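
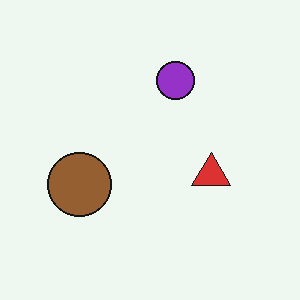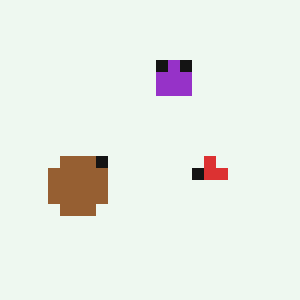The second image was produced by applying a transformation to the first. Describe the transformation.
The second image is the first heavily pixelated into large blocks.

Shapes are reduced to large square blocks; fine edges and outlines are lost — a downscale-then-upscale (mosaic) effect.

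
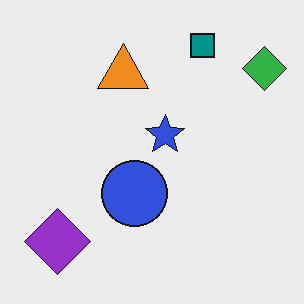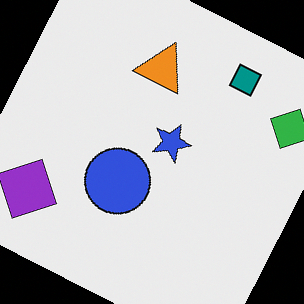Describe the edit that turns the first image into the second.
Rotated clockwise by a moderate amount.

Every shape is tilted by the same angle and the image corners show triangular fill wedges — a whole-image rotation by a non-right angle.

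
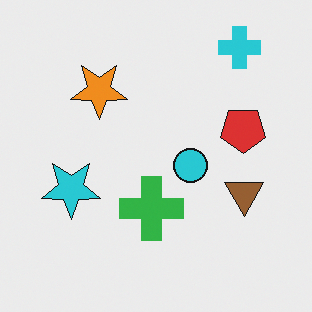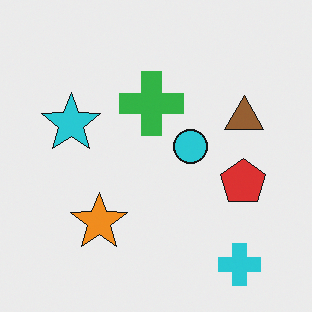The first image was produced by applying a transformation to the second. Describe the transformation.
The image was flipped vertically (top ↔ bottom).

The cyan cross is in the bottom-right of the second image and the top-right of the first — shapes on opposite sides of the horizontal midline have swapped in a mirror flip.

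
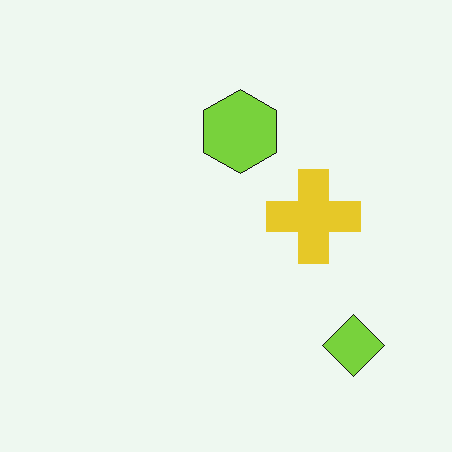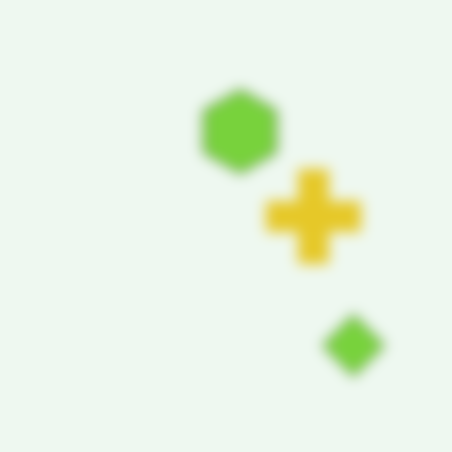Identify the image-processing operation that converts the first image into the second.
The second image is the first strongly gaussian-blurred.

Shape edges and outlines are uniformly softened across the whole image.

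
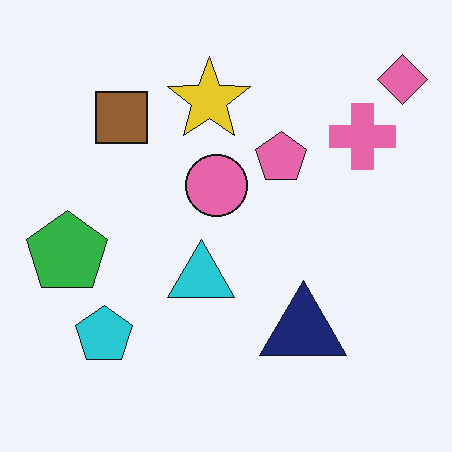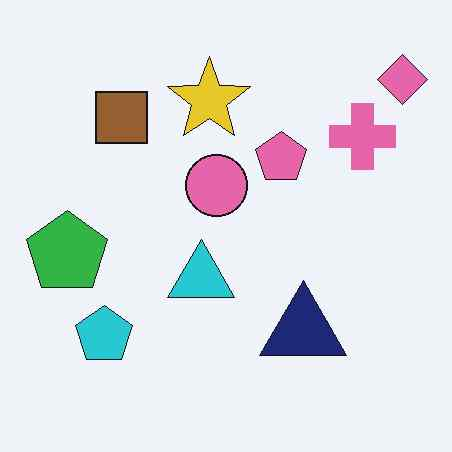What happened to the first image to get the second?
The image was JPEG-compressed with visible artifacts.

Blocky 8×8 compression artifacts appear around shape edges and the flat background shows ringing — characteristic JPEG degradation.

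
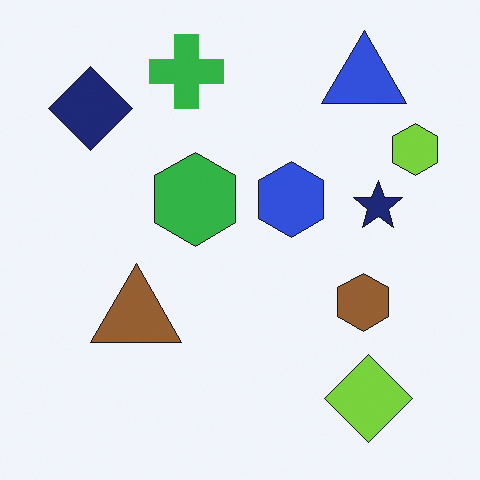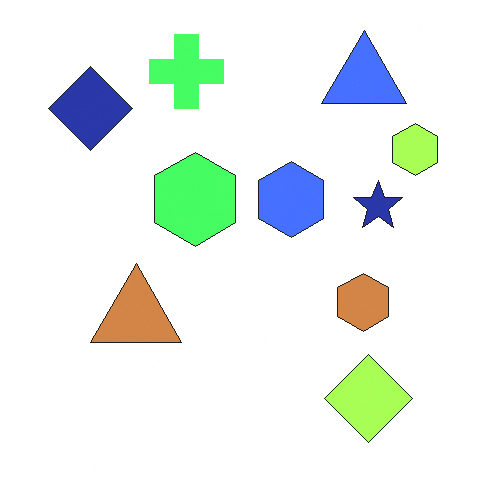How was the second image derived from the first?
The image was brightened a lot.

Every pixel — background and shapes alike — is uniformly brightened.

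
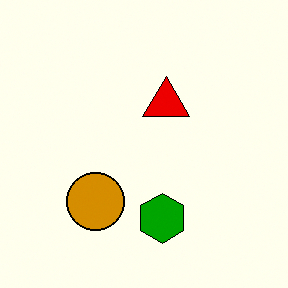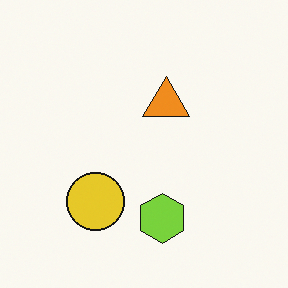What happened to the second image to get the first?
Boosted in contrast.

Tones are pushed away from mid-grey across the whole image — a global contrast change.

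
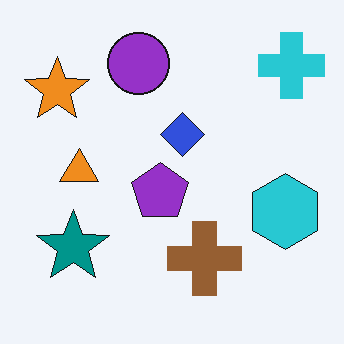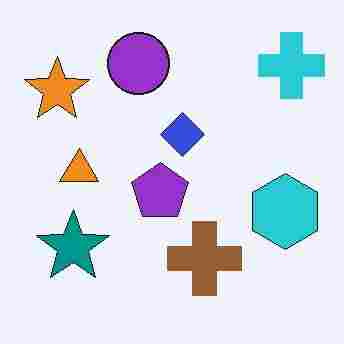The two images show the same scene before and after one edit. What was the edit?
The image was heavily JPEG-compressed with obvious blocking artifacts.

Blocky 8×8 compression artifacts appear around shape edges and the flat background shows ringing — characteristic JPEG degradation.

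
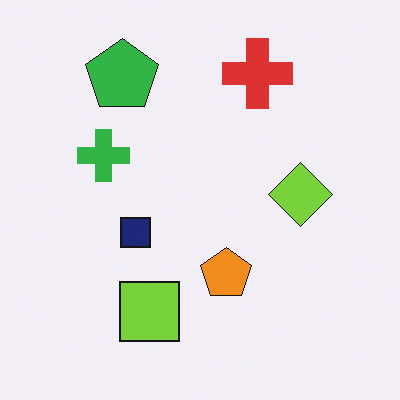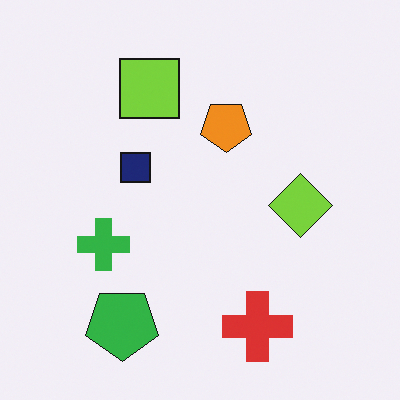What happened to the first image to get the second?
This is the original image flipped vertically (top ↔ bottom).

The red cross is in the top of the first image and the bottom of the second — shapes on opposite sides of the horizontal midline have swapped in a mirror flip.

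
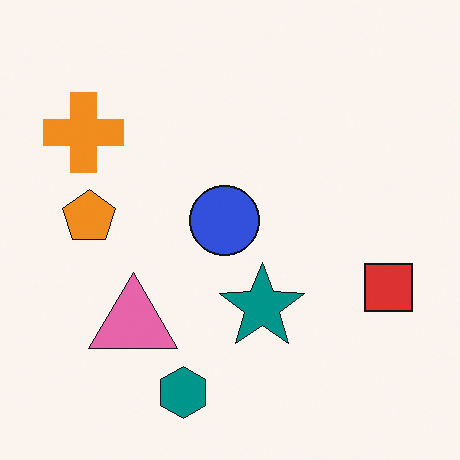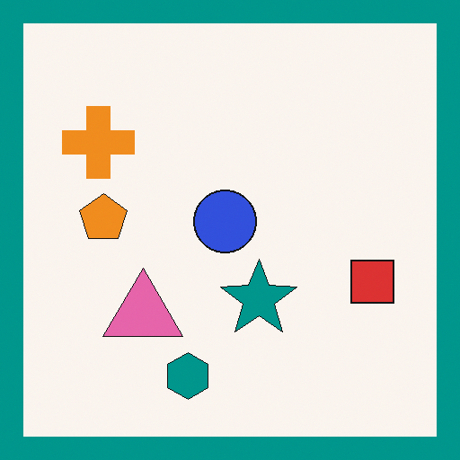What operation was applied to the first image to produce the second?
The transformation is: framed with a teal border.

A solid teal frame runs around the edge of the second image, with the content slightly shrunk inside it.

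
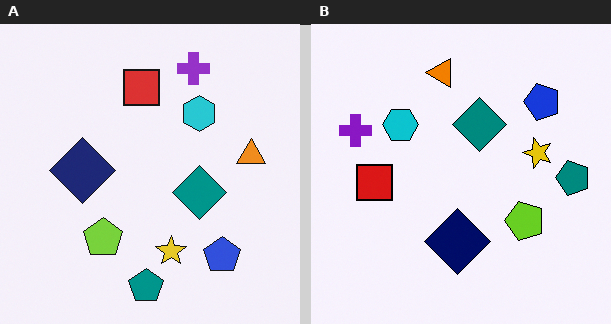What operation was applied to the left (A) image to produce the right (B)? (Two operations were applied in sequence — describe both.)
The transformation is: given slightly increased contrast, then rotated 90° counter-clockwise.

Tones are pushed away from mid-grey across the whole image — a global contrast change. The purple cross sits in the top of the left (A) image and the left of the right (B) — consistent with a whole-image 90° counter-clockwise rotation.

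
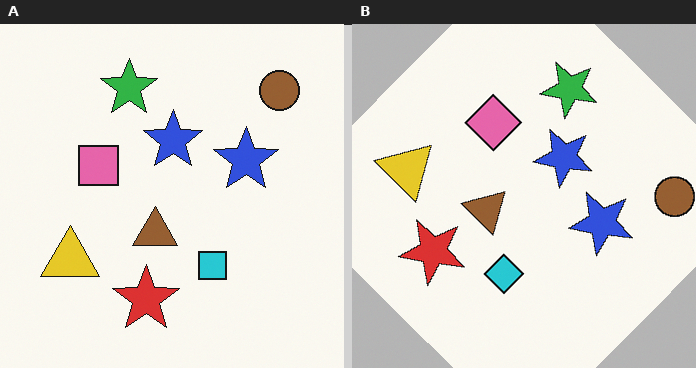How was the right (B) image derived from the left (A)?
This is the original image rotated clockwise by a large amount — several tens of degrees.

Every shape is tilted by the same angle and the image corners show triangular fill wedges — a whole-image rotation by a non-right angle.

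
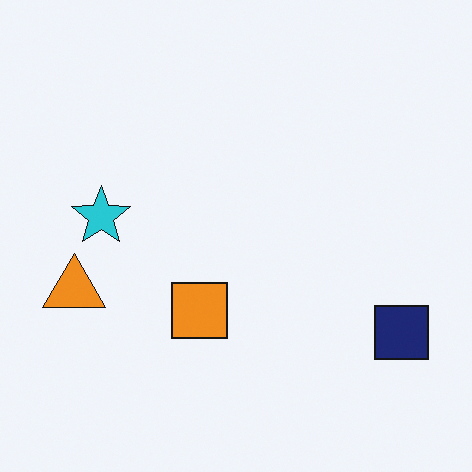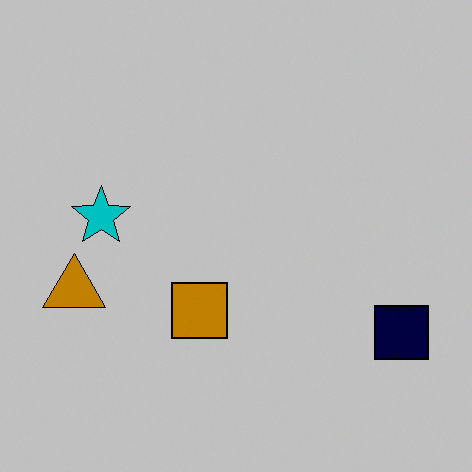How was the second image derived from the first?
The transformation is: aggressively posterized.

Each flat color has snapped to a coarser quantized level — most visibly, the near-white background has dropped to a flat grey.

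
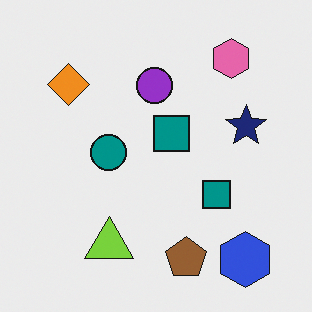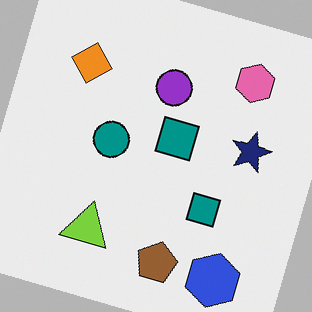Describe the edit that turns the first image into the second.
The transformation is: rotated clockwise by a clearly visible amount.

Every shape is tilted by the same angle and the image corners show triangular fill wedges — a whole-image rotation by a non-right angle.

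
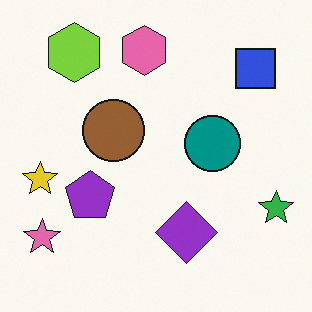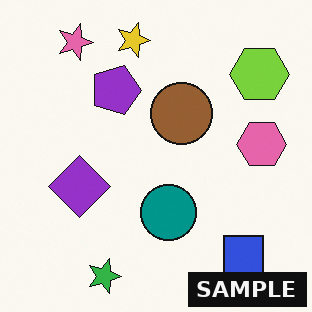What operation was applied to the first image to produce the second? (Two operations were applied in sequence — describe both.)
The transformation is: rotated 90° clockwise, then watermarked with the text "SAMPLE" in the lower-right corner.

The pink star sits in the bottom-left of the first image and the top-left of the second — consistent with a whole-image 90° clockwise rotation. A dark label reading "SAMPLE" appears in the lower-right corner.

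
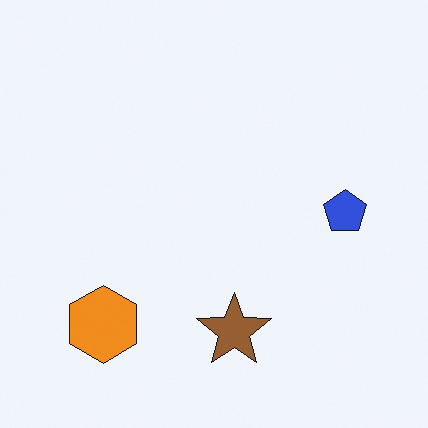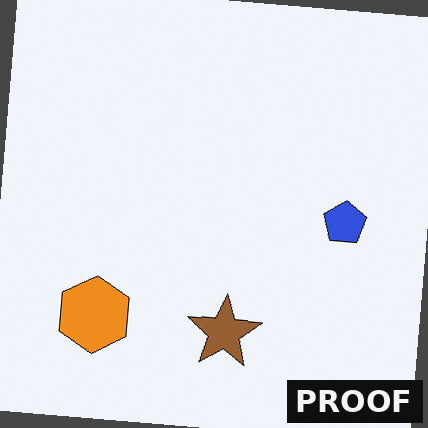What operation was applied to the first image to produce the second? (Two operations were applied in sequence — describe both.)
This is the original image rotated clockwise by a few degrees, then watermarked with the text "PROOF" in the lower-right corner.

Every shape is tilted by the same angle and the image corners show triangular fill wedges — a whole-image rotation by a non-right angle. A dark label reading "PROOF" appears in the lower-right corner.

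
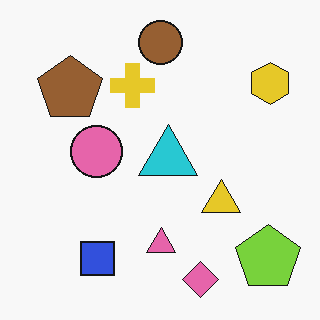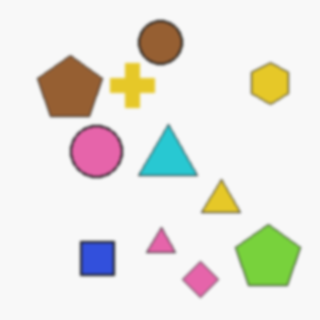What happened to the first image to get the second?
Slightly softened.

Shape edges and outlines are uniformly softened across the whole image.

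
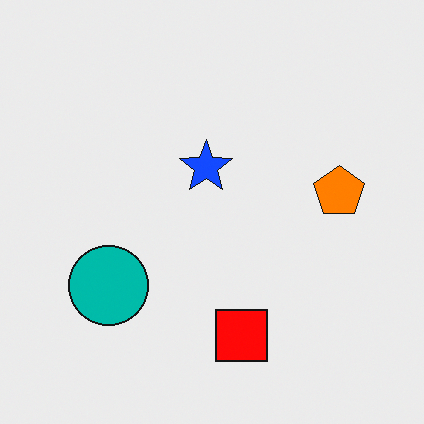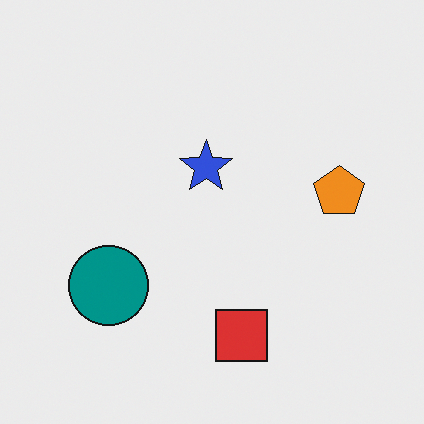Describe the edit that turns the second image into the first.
Heavily oversaturated.

All colors are more vivid — a global saturation change.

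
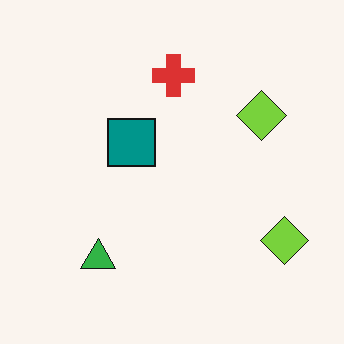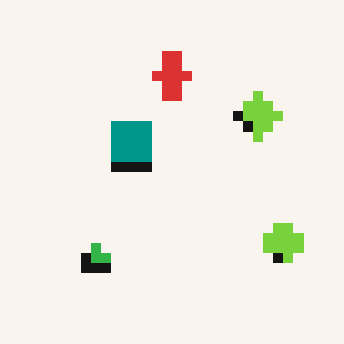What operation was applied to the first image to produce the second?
The image was heavily pixelated into large blocks.

Shapes are reduced to large square blocks; fine edges and outlines are lost — a downscale-then-upscale (mosaic) effect.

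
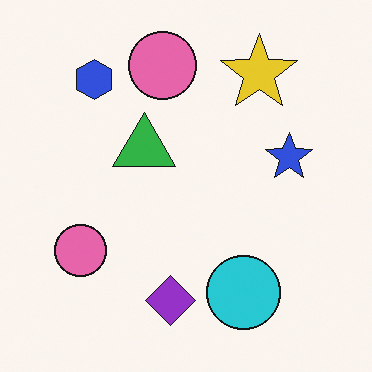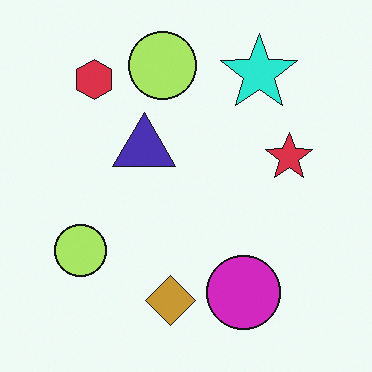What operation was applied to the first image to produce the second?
Hue-shifted noticeably.

Every shape's color has rotated by the same amount around the hue wheel — a uniform hue shift.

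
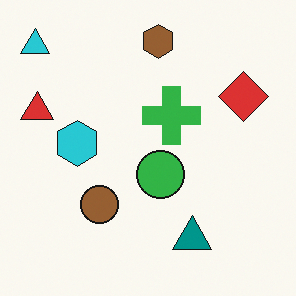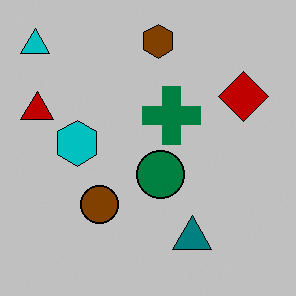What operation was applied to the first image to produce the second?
It was aggressively posterized.

Each flat color has snapped to a coarser quantized level — most visibly, the near-white background has dropped to a flat grey.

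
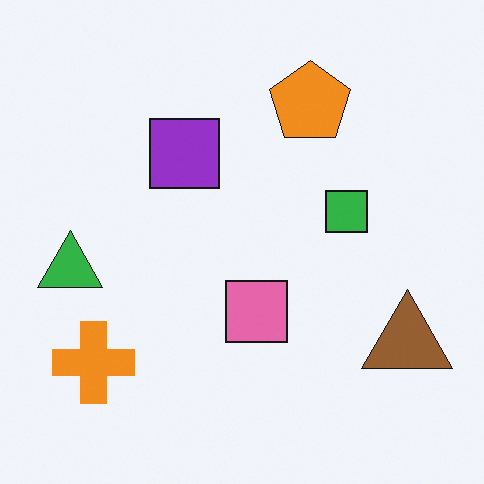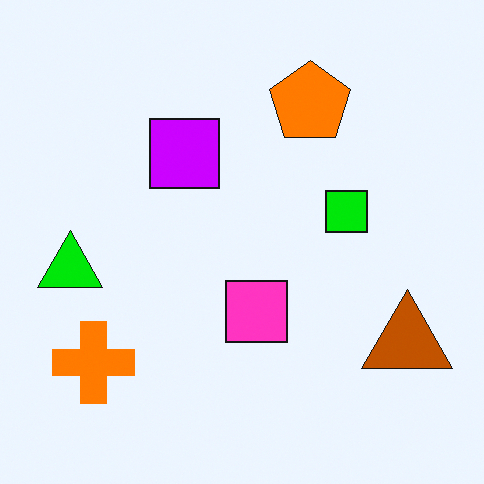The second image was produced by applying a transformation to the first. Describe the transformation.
The transformation is: heavily oversaturated.

All colors are more vivid — a global saturation change.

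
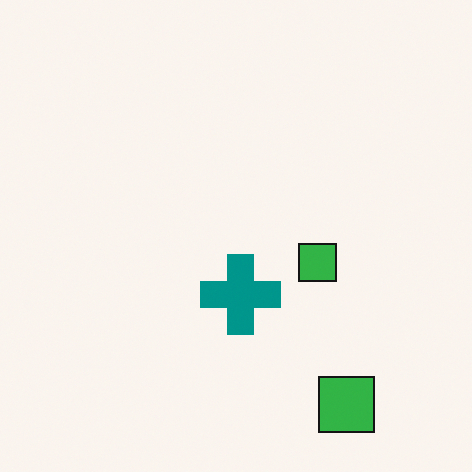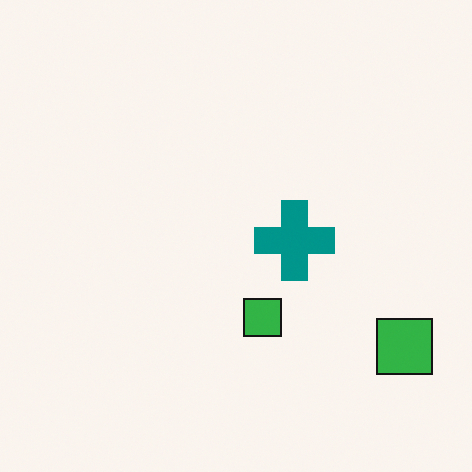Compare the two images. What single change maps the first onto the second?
Transposed (reflected across the top-left ↔ bottom-right diagonal).

Shapes have swapped their row and column positions — what was in the top-right is now in the bottom-left — a diagonal reflection.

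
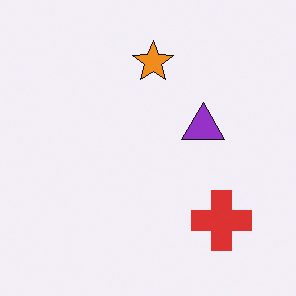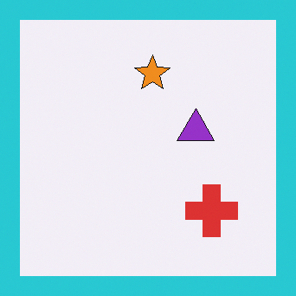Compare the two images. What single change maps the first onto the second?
Framed with a cyan border.

A solid cyan frame runs around the edge of the second image, with the content slightly shrunk inside it.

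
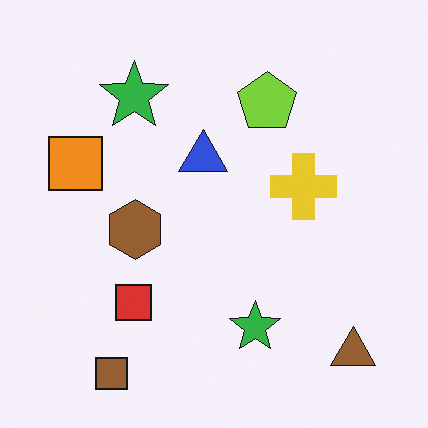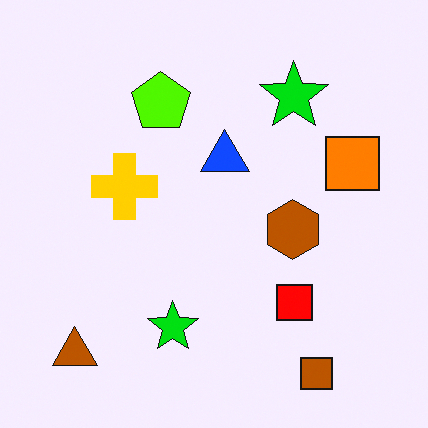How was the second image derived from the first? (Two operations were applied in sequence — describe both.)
It was made much more vivid (saturation change), then flipped horizontally (left ↔ right).

All colors are more vivid — a global saturation change. The orange square is in the left of the first image and the right of the second — shapes on opposite sides of the vertical midline have swapped in a mirror flip.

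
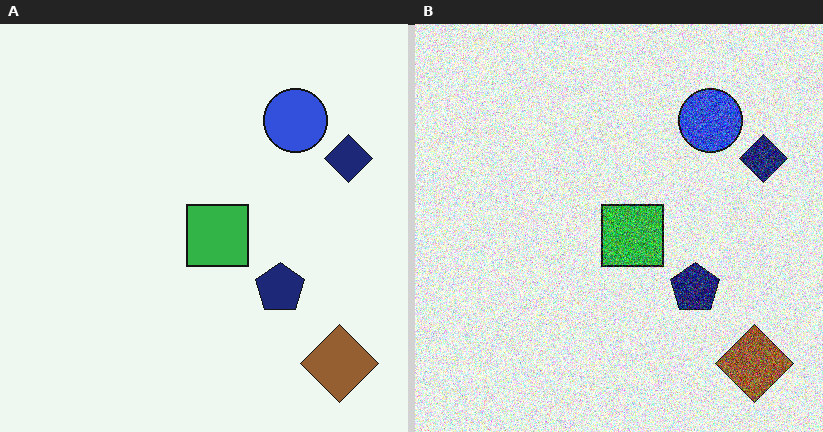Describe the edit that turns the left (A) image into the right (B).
The right (B) image is the left (A) degraded with a thick layer of grain.

Random speckle covers the whole image, including the flat background.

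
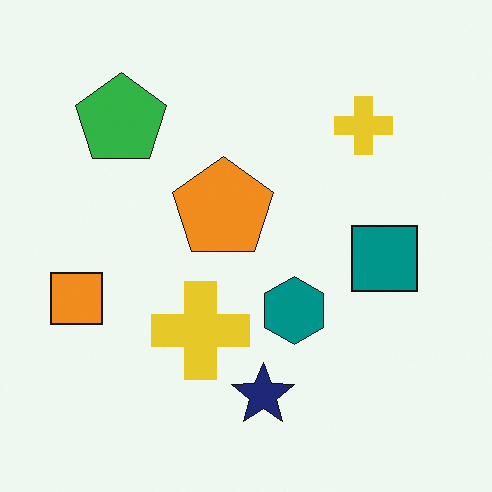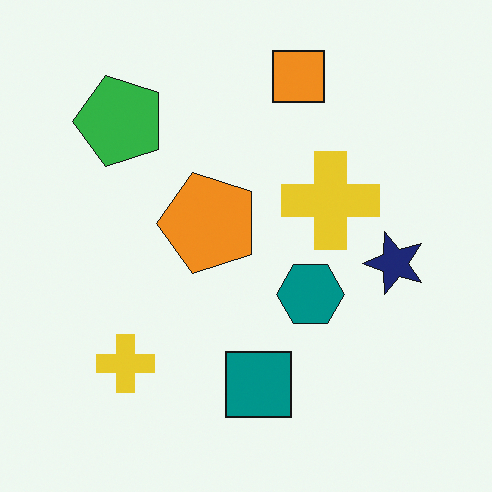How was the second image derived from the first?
The transformation is: transposed (reflected across the top-left ↔ bottom-right diagonal).

Shapes have swapped their row and column positions — what was in the top-right is now in the bottom-left — a diagonal reflection.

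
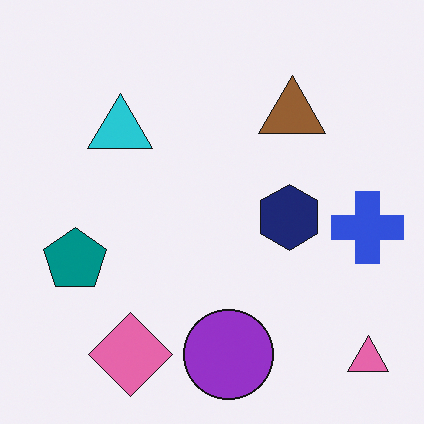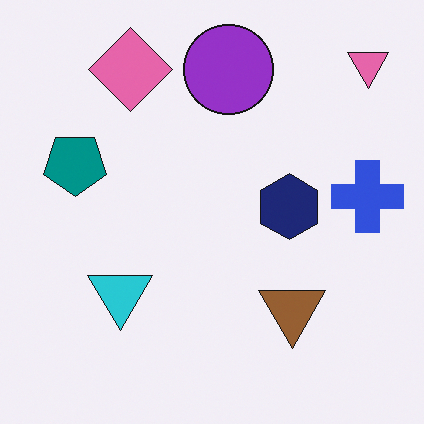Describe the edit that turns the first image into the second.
The image was flipped vertically (top ↔ bottom).

The pink triangle is in the bottom-right of the first image and the top-right of the second — shapes on opposite sides of the horizontal midline have swapped in a mirror flip.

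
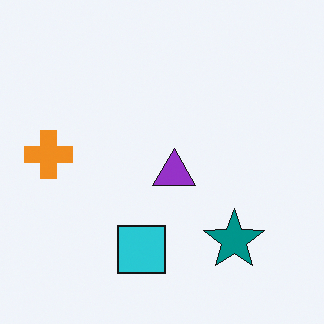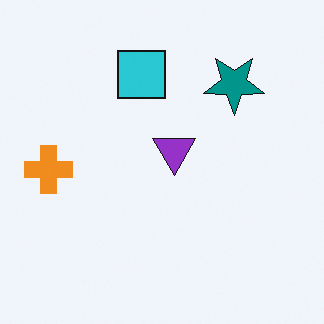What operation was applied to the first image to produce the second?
The transformation is: flipped vertically (top ↔ bottom).

The cyan square is in the bottom of the first image and the top of the second — shapes on opposite sides of the horizontal midline have swapped in a mirror flip.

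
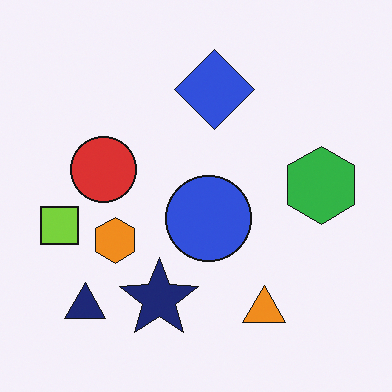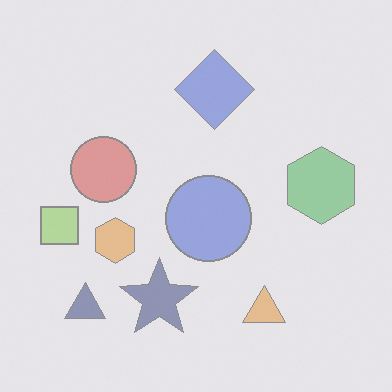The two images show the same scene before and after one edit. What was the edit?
The image was given much lower contrast.

Tones are pushed toward mid-grey across the whole image — a global contrast change.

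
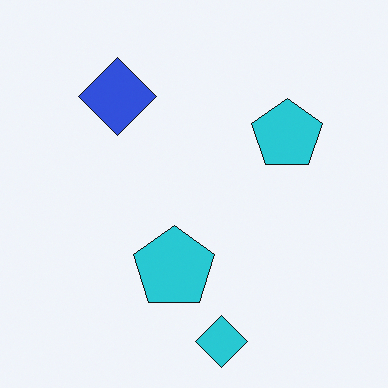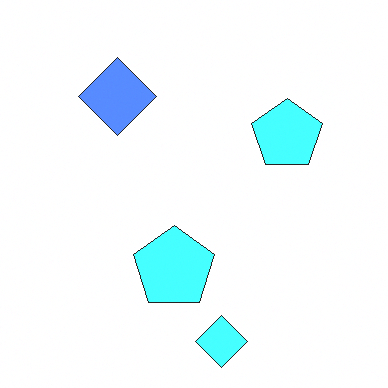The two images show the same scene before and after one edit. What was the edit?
This is the original image substantially brightened.

Every pixel — background and shapes alike — is uniformly brightened.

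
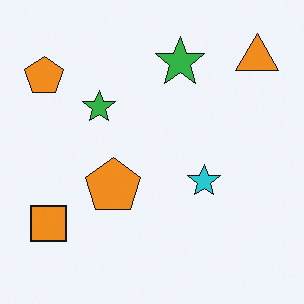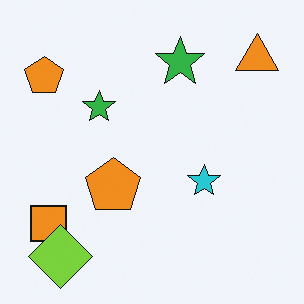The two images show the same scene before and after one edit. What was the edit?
The second image is the first overlaid with an additional lime diamond.

A lime diamond appears in the second image that is absent from the first.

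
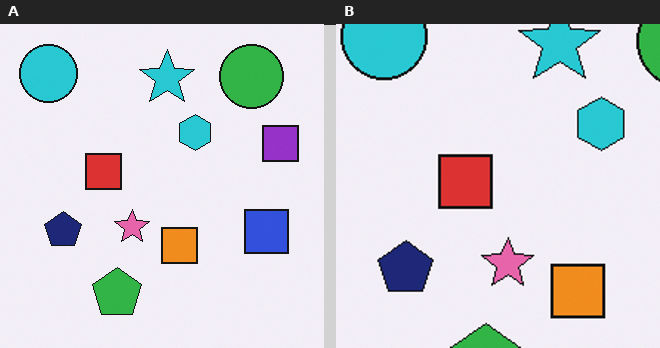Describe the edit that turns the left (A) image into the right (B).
This is the original image cropped slightly and scaled back up.

The visible shapes are larger and the field of view is narrower; shapes near the original edges may be partly or wholly outside the frame — a crop-and-rescale.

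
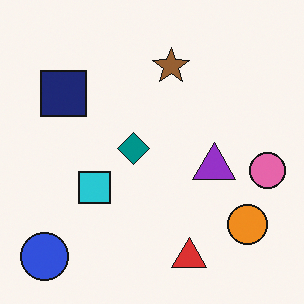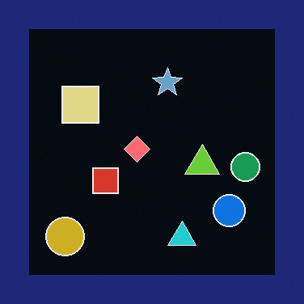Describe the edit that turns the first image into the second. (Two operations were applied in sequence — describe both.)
This is the original image color-inverted (negative), then framed with a navy border.

The light background has become dark and every shape's color is its complement — a photographic negative. A solid navy frame runs around the edge of the second image, with the content slightly shrunk inside it.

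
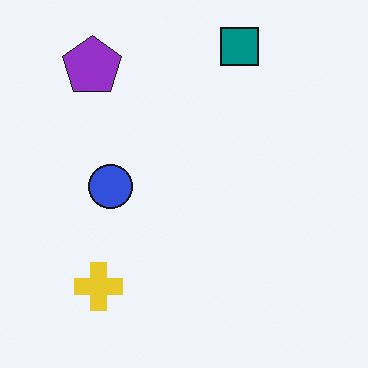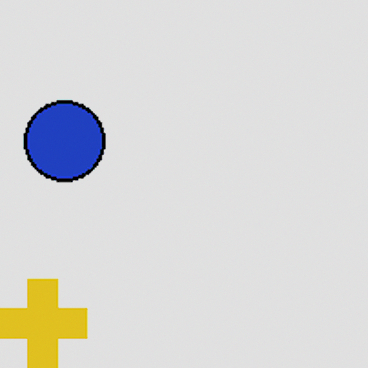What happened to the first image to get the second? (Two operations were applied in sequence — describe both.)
It was cropped tightly and scaled back up, then moderately posterized.

The visible shapes are larger and the field of view is narrower; shapes near the original edges may be partly or wholly outside the frame — a crop-and-rescale. Each flat color has snapped to a coarser quantized level — most visibly, the near-white background has dropped to a flat grey.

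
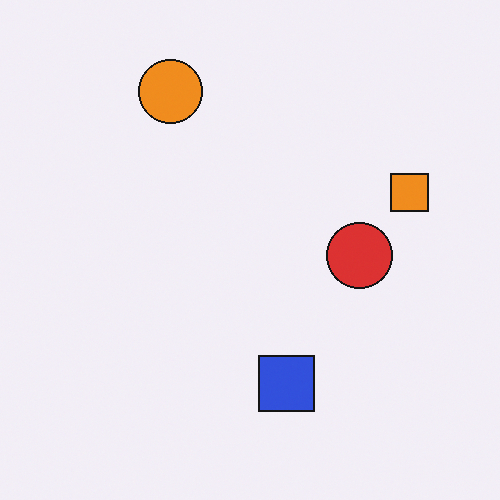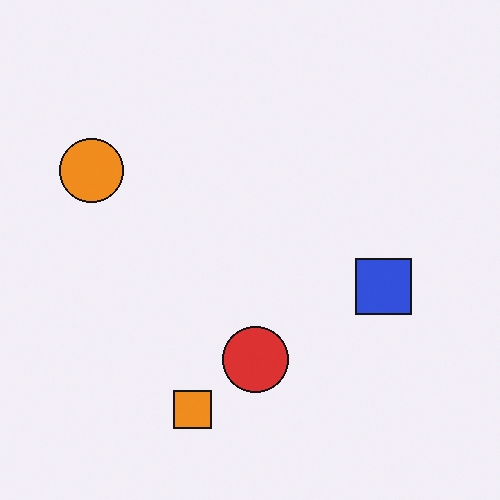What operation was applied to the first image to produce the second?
The second image is the first transposed (reflected across the top-left ↔ bottom-right diagonal).

Shapes have swapped their row and column positions — what was in the top-right is now in the bottom-left — a diagonal reflection.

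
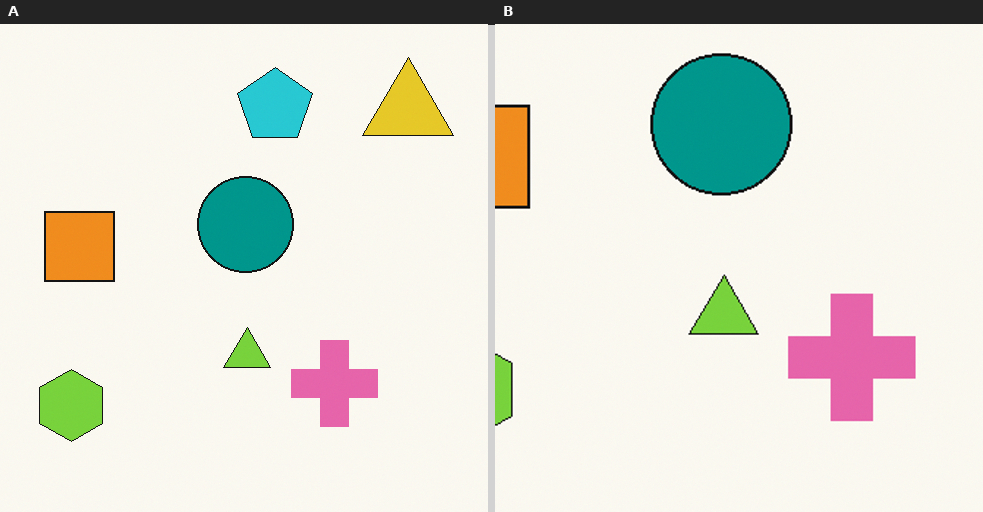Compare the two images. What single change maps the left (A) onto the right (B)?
Cropped slightly and scaled back up.

The visible shapes are larger and the field of view is narrower; shapes near the original edges may be partly or wholly outside the frame — a crop-and-rescale.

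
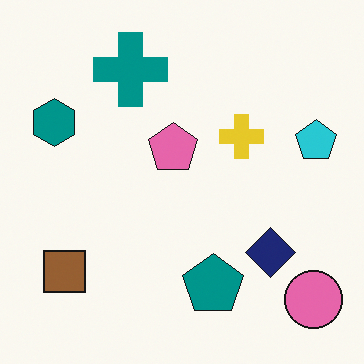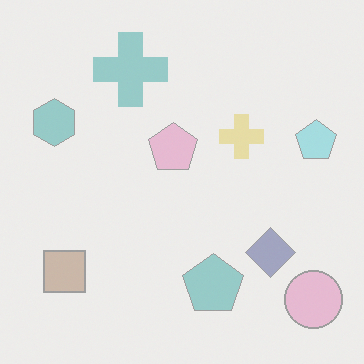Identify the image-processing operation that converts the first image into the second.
This is the original image given much lower contrast.

Tones are pushed toward mid-grey across the whole image — a global contrast change.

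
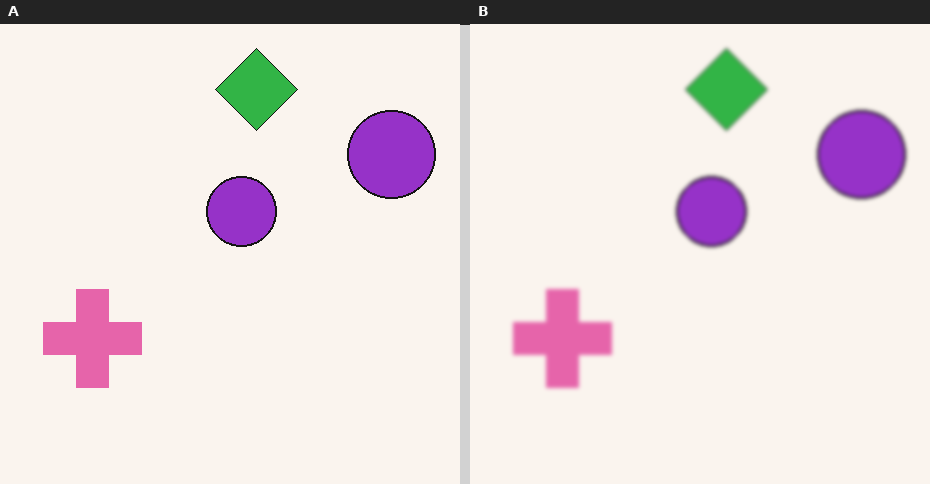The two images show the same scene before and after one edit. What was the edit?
Given a subtle gaussian blur.

Shape edges and outlines are uniformly softened across the whole image.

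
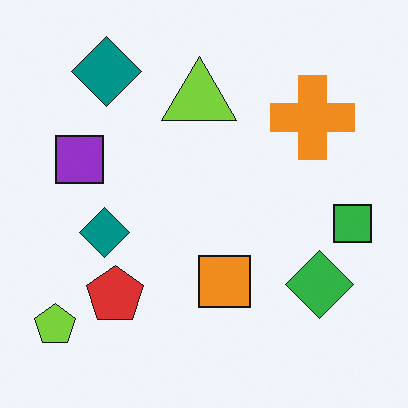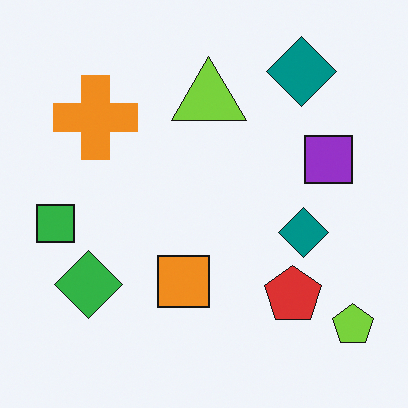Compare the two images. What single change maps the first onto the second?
It was flipped horizontally (left ↔ right).

The lime pentagon is in the bottom-left of the first image and the bottom-right of the second — shapes on opposite sides of the vertical midline have swapped in a mirror flip.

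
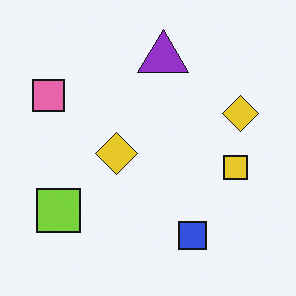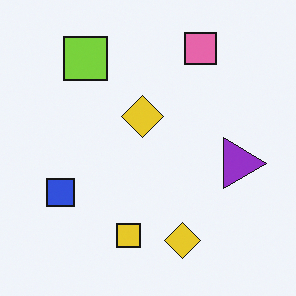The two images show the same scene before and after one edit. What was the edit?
The image was rotated 90° clockwise.

The pink square sits in the top-left of the first image and the top-right of the second — consistent with a whole-image 90° clockwise rotation.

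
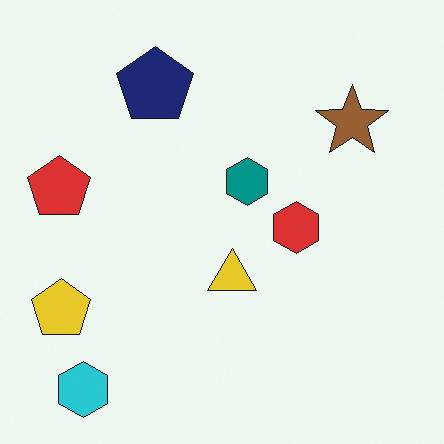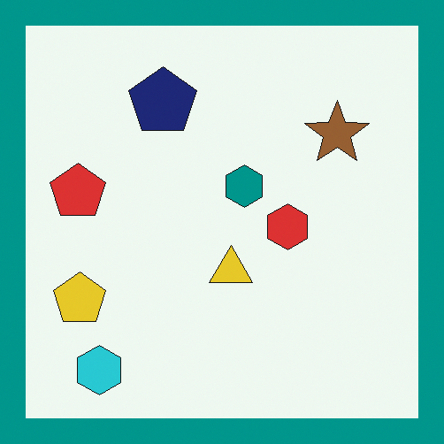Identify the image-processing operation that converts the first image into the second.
The transformation is: framed with a teal border.

A solid teal frame runs around the edge of the second image, with the content slightly shrunk inside it.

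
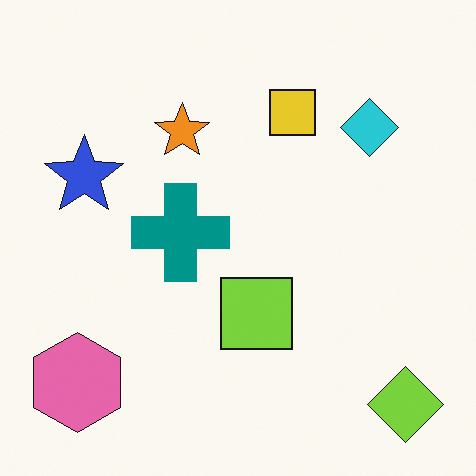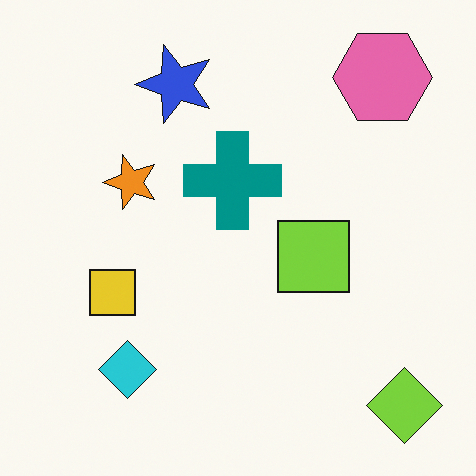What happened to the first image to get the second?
The second image is the first transposed (reflected across the top-left ↔ bottom-right diagonal).

Shapes have swapped their row and column positions — what was in the top-right is now in the bottom-left — a diagonal reflection.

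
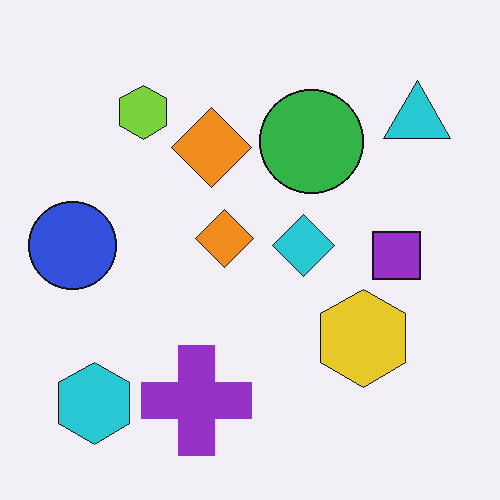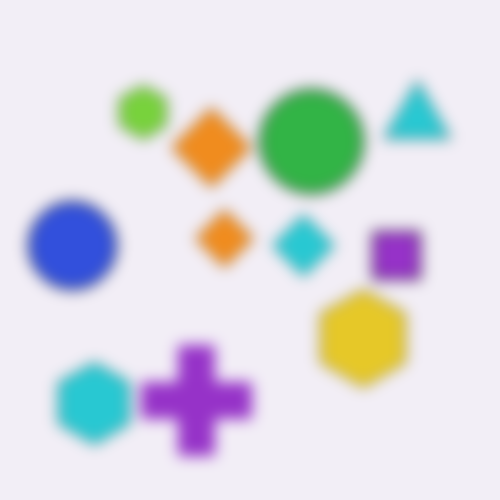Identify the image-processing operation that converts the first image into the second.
It was strongly gaussian-blurred.

Shape edges and outlines are uniformly softened across the whole image.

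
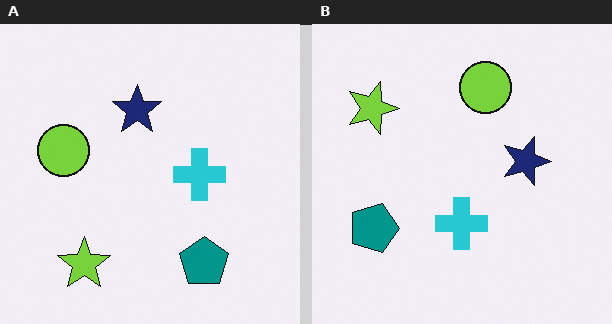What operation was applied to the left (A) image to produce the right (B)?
The transformation is: rotated 90° clockwise.

The lime star sits in the bottom-left of the left (A) image and the top-left of the right (B) — consistent with a whole-image 90° clockwise rotation.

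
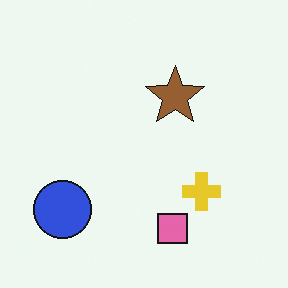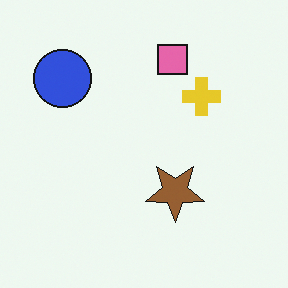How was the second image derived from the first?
This is the original image flipped vertically (top ↔ bottom).

The pink square is in the bottom of the first image and the top of the second — shapes on opposite sides of the horizontal midline have swapped in a mirror flip.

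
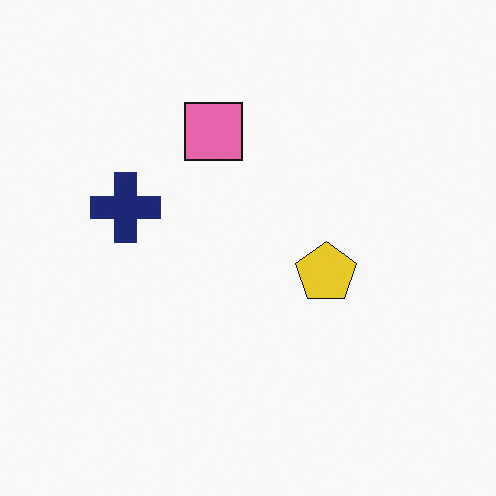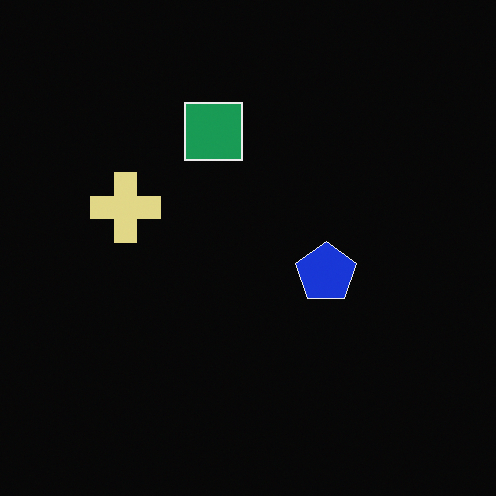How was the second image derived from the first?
The image was color-inverted (negative).

The light background has become dark and every shape's color is its complement — a photographic negative.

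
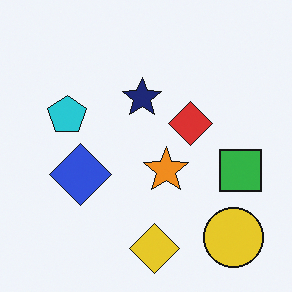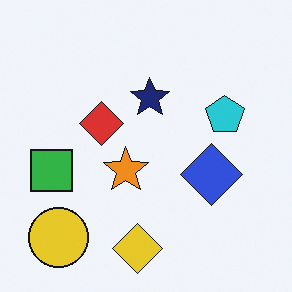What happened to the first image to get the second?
The second image is the first flipped horizontally (left ↔ right).

The green square is in the right of the first image and the left of the second — shapes on opposite sides of the vertical midline have swapped in a mirror flip.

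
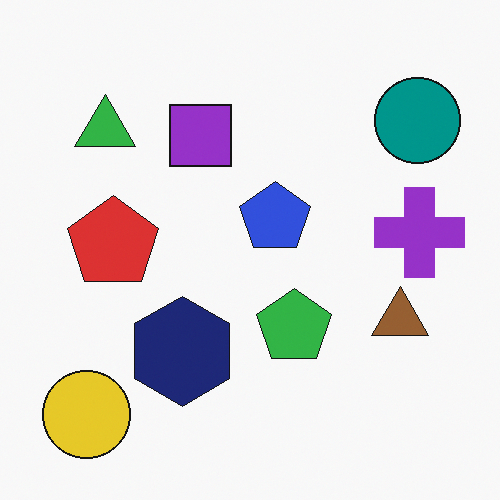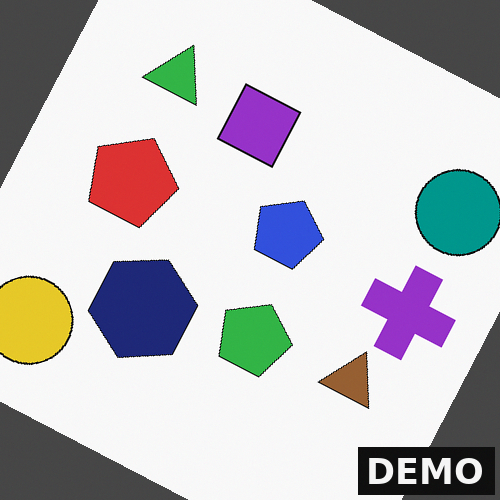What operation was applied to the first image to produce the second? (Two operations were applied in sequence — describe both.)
Rotated clockwise by a clearly visible amount, then watermarked with the text "DEMO" in the lower-right corner.

Every shape is tilted by the same angle and the image corners show triangular fill wedges — a whole-image rotation by a non-right angle. A dark label reading "DEMO" appears in the lower-right corner.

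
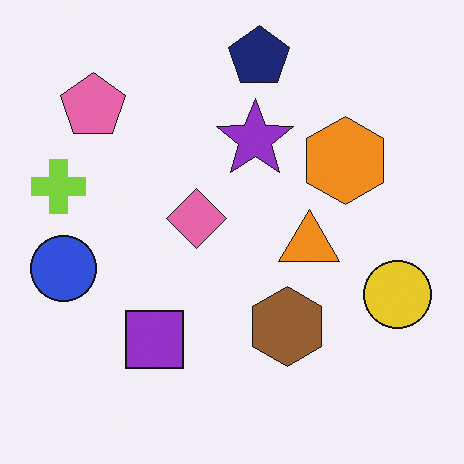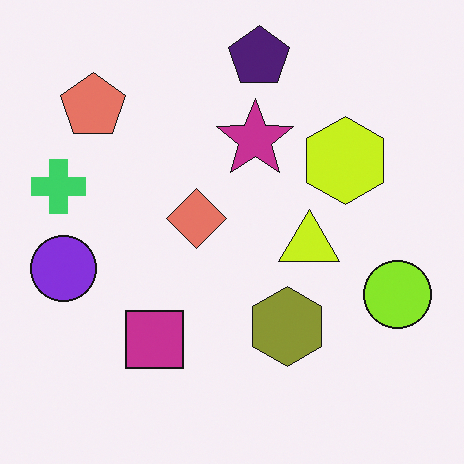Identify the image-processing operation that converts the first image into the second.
Hue-shifted by a small amount.

Every shape's color has rotated by the same amount around the hue wheel — a uniform hue shift.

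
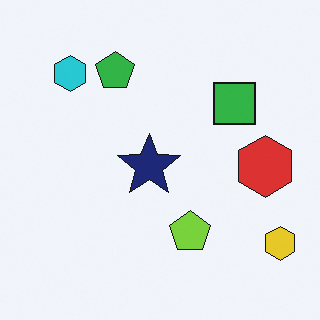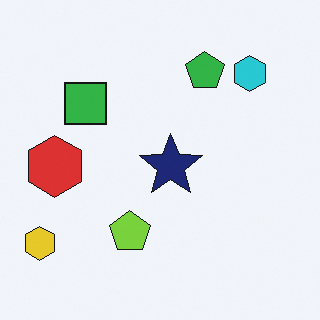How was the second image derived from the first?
The image was flipped horizontally (left ↔ right).

The yellow hexagon is in the bottom-right of the first image and the bottom-left of the second — shapes on opposite sides of the vertical midline have swapped in a mirror flip.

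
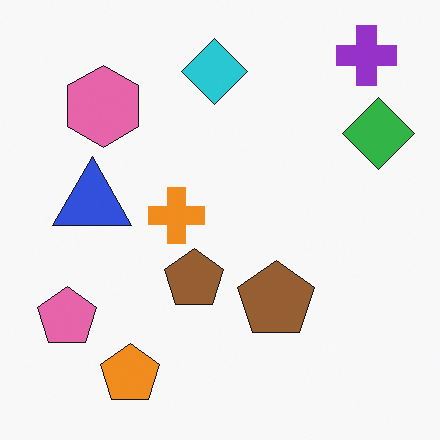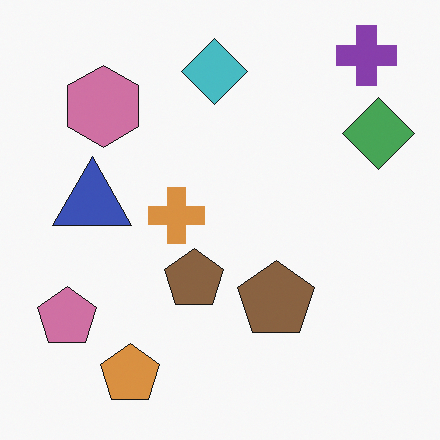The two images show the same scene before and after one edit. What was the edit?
It was slightly desaturated.

All colors are more muted and greyish — a global saturation change.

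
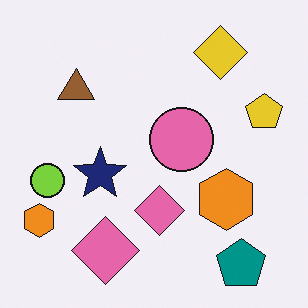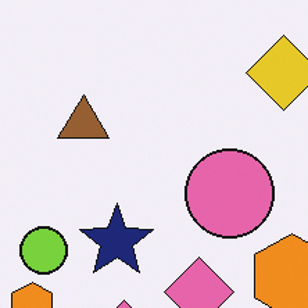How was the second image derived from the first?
It was cropped to a modestly smaller region and rescaled.

The visible shapes are larger and the field of view is narrower; shapes near the original edges may be partly or wholly outside the frame — a crop-and-rescale.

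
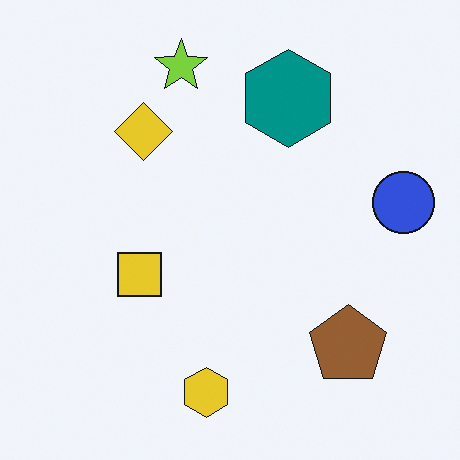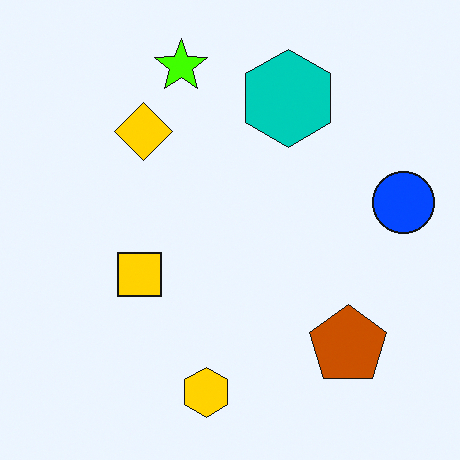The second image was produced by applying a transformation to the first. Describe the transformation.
The transformation is: heavily oversaturated.

All colors are more vivid — a global saturation change.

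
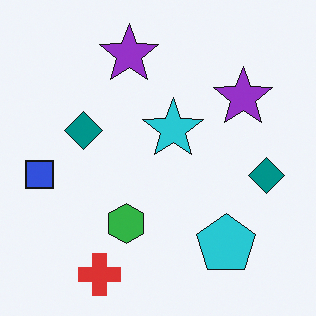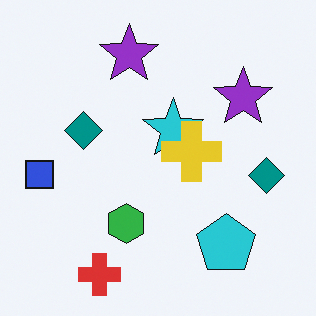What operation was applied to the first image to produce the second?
The transformation is: overlaid with an additional yellow cross.

A yellow cross appears in the second image that is absent from the first.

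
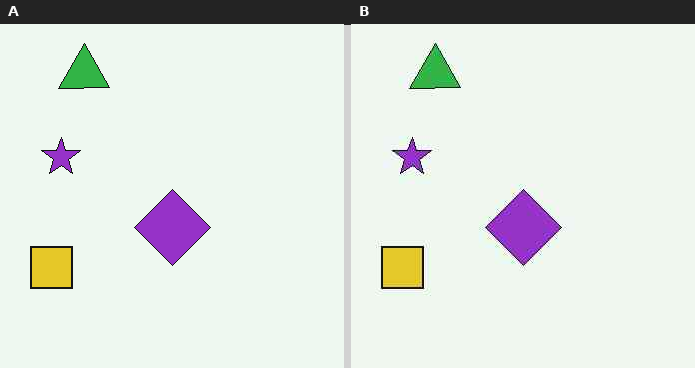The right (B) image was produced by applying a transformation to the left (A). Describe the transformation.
The transformation is: JPEG-compressed with visible artifacts.

Blocky 8×8 compression artifacts appear around shape edges and the flat background shows ringing — characteristic JPEG degradation.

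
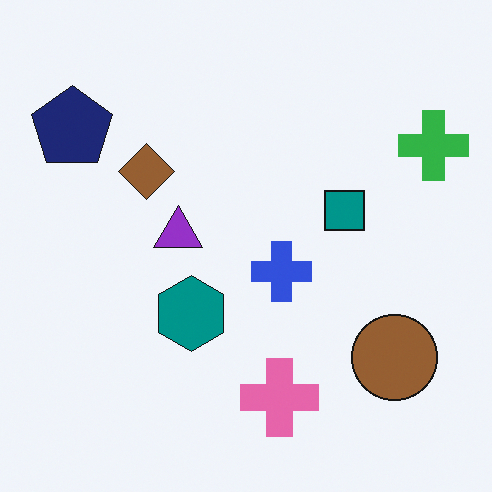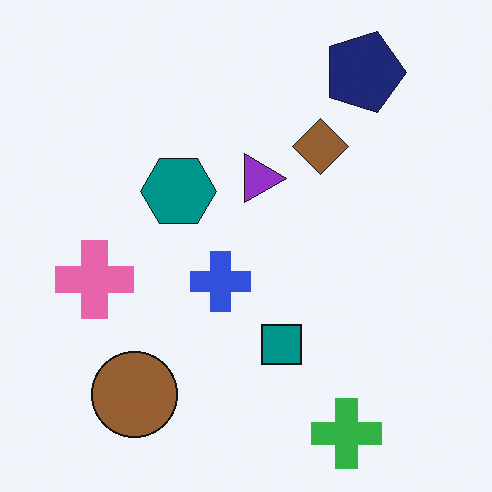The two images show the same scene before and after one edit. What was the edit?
The transformation is: rotated 90° clockwise.

The green cross sits in the top-right of the first image and the bottom-right of the second — consistent with a whole-image 90° clockwise rotation.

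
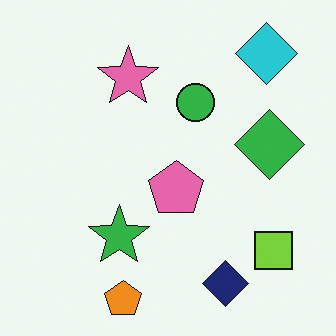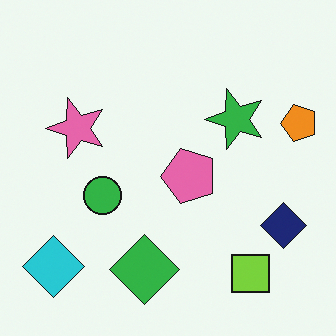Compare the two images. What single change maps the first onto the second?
Transposed (reflected across the top-left ↔ bottom-right diagonal).

Shapes have swapped their row and column positions — what was in the top-right is now in the bottom-left — a diagonal reflection.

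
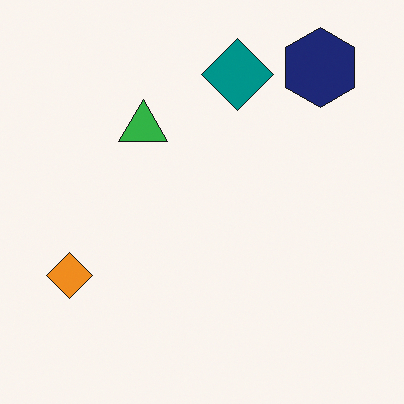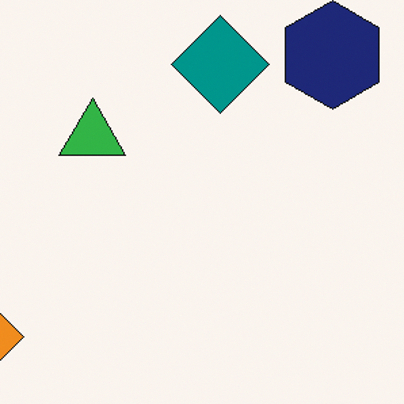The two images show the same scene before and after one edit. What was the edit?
This is the original image cropped to a modestly smaller region and rescaled.

The visible shapes are larger and the field of view is narrower; shapes near the original edges may be partly or wholly outside the frame — a crop-and-rescale.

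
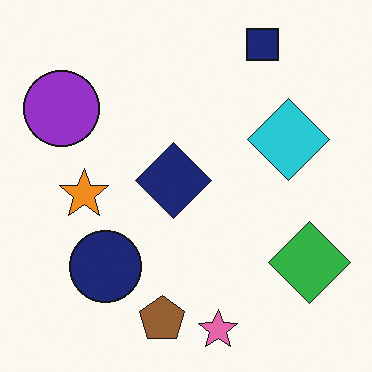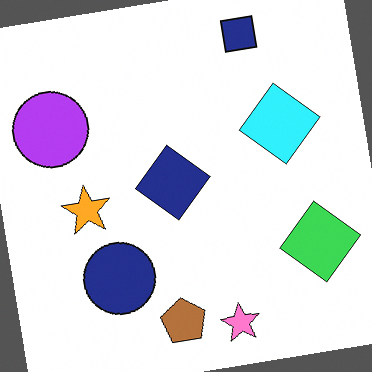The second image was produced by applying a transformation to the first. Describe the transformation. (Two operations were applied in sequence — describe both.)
It was rotated counter-clockwise by a small amount, then slightly brightened.

Every shape is tilted by the same angle and the image corners show triangular fill wedges — a whole-image rotation by a non-right angle. Every pixel — background and shapes alike — is uniformly brightened.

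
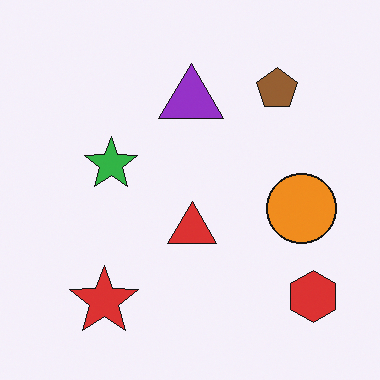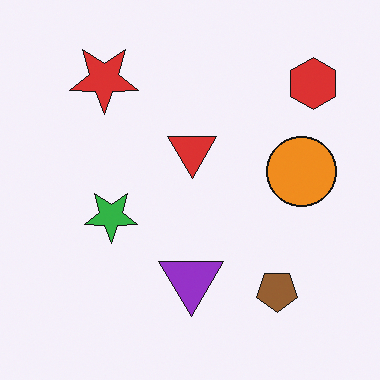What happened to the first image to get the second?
This is the original image flipped vertically (top ↔ bottom).

The red star is in the bottom-left of the first image and the top-left of the second — shapes on opposite sides of the horizontal midline have swapped in a mirror flip.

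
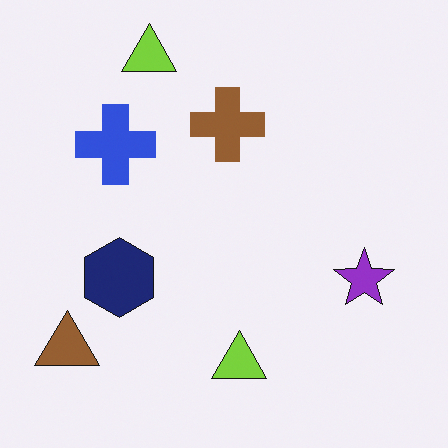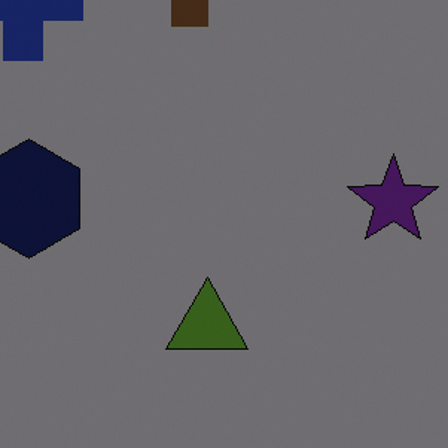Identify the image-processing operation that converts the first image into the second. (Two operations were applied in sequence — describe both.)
The second image is the first cropped slightly and scaled back up, then noticeably darkened.

The visible shapes are larger and the field of view is narrower; shapes near the original edges may be partly or wholly outside the frame — a crop-and-rescale. Every pixel — background and shapes alike — is uniformly darkened.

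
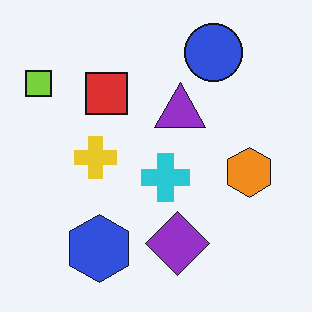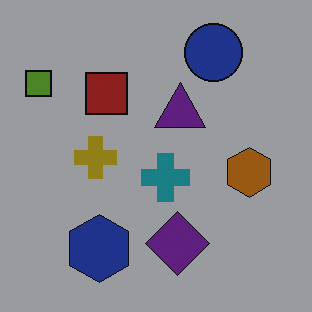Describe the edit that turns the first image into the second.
The second image is the first darkened a lot.

Every pixel — background and shapes alike — is uniformly darkened.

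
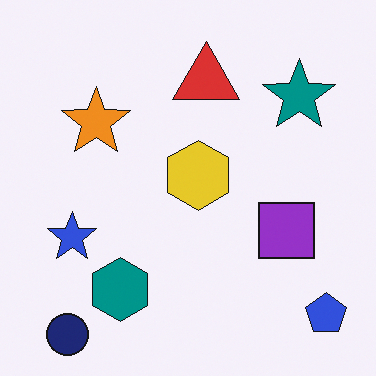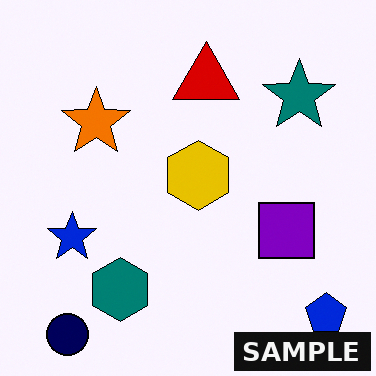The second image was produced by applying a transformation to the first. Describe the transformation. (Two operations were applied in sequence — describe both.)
Given slightly increased contrast, then watermarked with the text "SAMPLE" in the lower-right corner.

Tones are pushed away from mid-grey across the whole image — a global contrast change. A dark label reading "SAMPLE" appears in the lower-right corner.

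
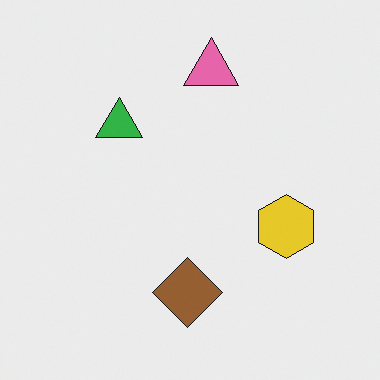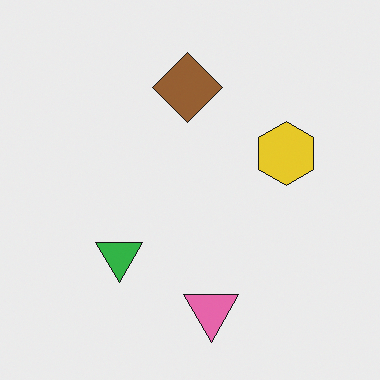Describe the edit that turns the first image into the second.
The second image is the first flipped vertically (top ↔ bottom).

The pink triangle is in the top of the first image and the bottom of the second — shapes on opposite sides of the horizontal midline have swapped in a mirror flip.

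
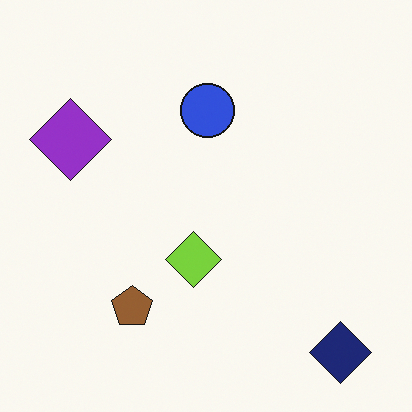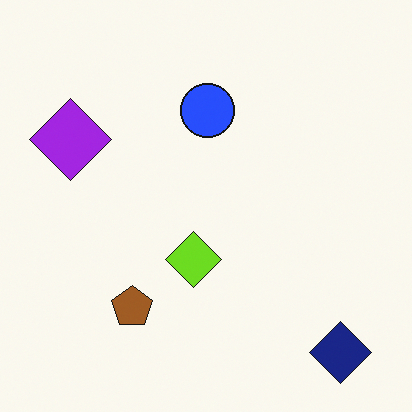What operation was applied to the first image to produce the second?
Slightly oversaturated.

All colors are more vivid — a global saturation change.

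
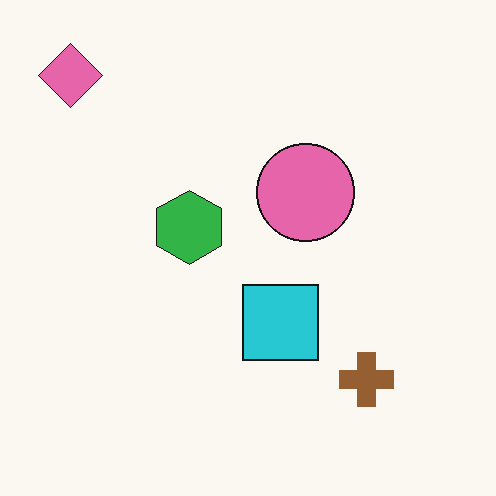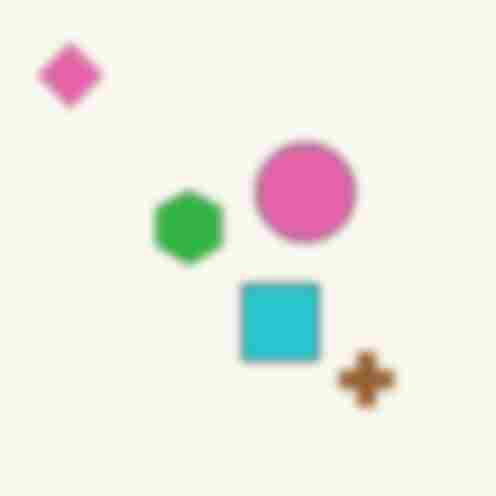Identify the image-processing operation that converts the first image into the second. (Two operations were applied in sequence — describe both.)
The image was moderately blurred, then degraded with heavy JPEG compression.

Shape edges and outlines are uniformly softened across the whole image. Blocky 8×8 compression artifacts appear around shape edges and the flat background shows ringing — characteristic JPEG degradation.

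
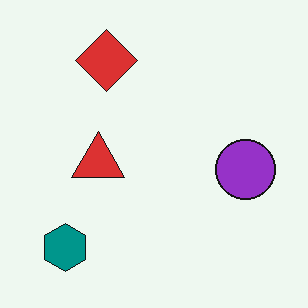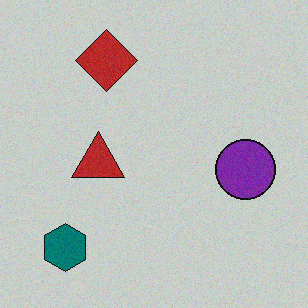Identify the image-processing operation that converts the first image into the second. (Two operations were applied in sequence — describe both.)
The image was degraded with subtle gaussian noise, then slightly darkened.

Random speckle covers the whole image, including the flat background. Every pixel — background and shapes alike — is uniformly darkened.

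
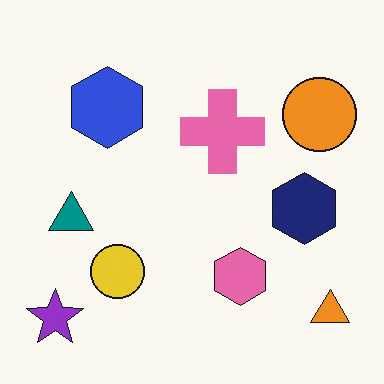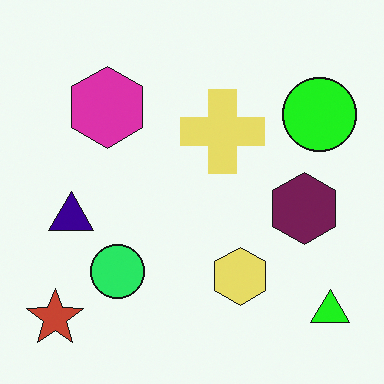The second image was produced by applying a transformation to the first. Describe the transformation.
The transformation is: hue-shifted by a moderate amount.

Every shape's color has rotated by the same amount around the hue wheel — a uniform hue shift.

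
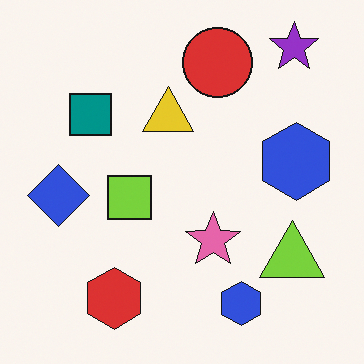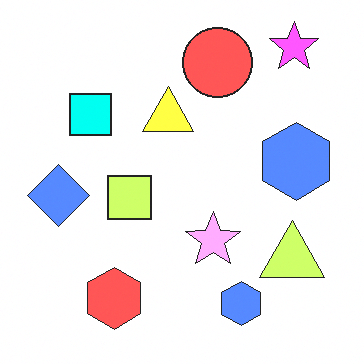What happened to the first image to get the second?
The image was substantially brightened.

Every pixel — background and shapes alike — is uniformly brightened.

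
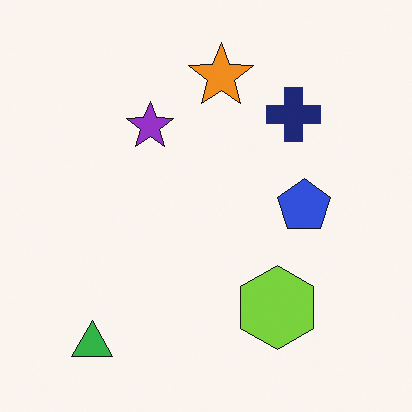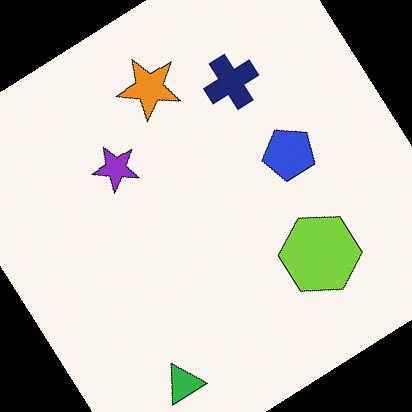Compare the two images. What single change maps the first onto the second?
The second image is the first rotated counter-clockwise by a large amount — several tens of degrees.

Every shape is tilted by the same angle and the image corners show triangular fill wedges — a whole-image rotation by a non-right angle.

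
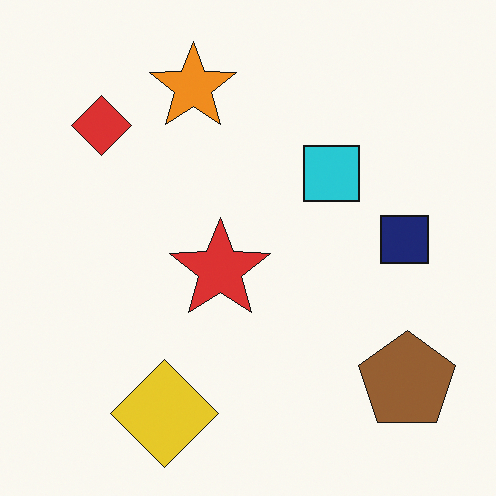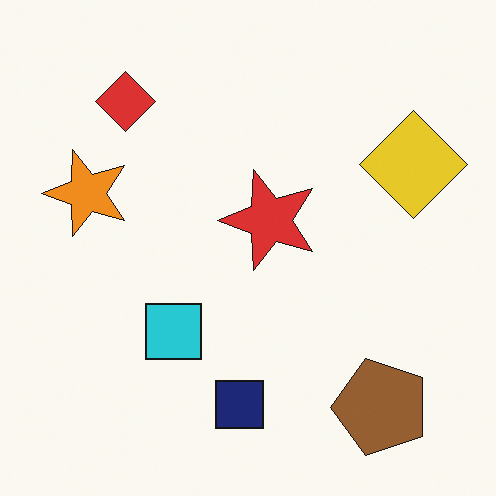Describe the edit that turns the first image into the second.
The transformation is: transposed (reflected across the top-left ↔ bottom-right diagonal).

Shapes have swapped their row and column positions — what was in the top-right is now in the bottom-left — a diagonal reflection.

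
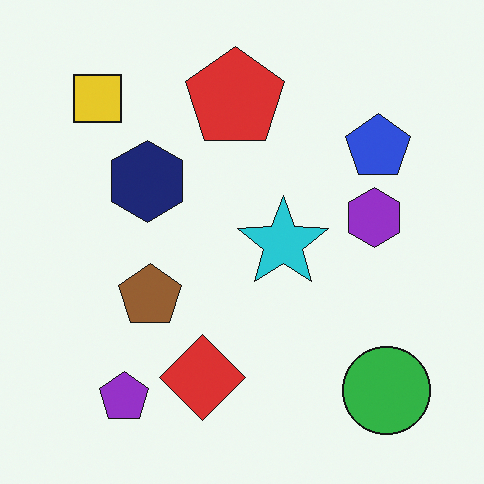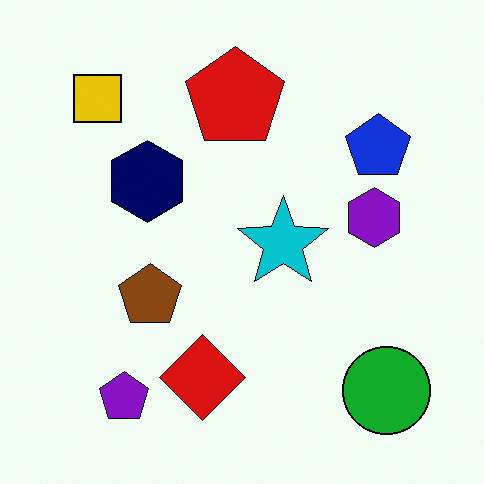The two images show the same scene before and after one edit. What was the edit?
The transformation is: given slightly increased contrast.

Tones are pushed away from mid-grey across the whole image — a global contrast change.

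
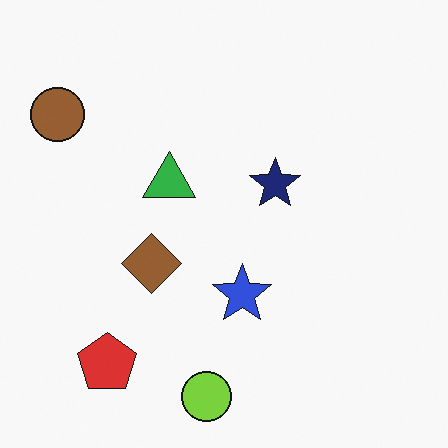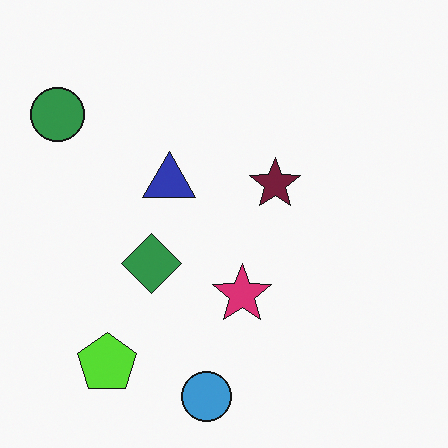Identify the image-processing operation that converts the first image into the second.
The transformation is: hue-shifted noticeably.

Every shape's color has rotated by the same amount around the hue wheel — a uniform hue shift.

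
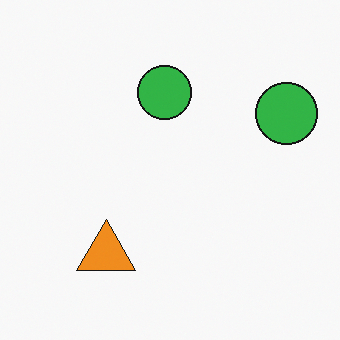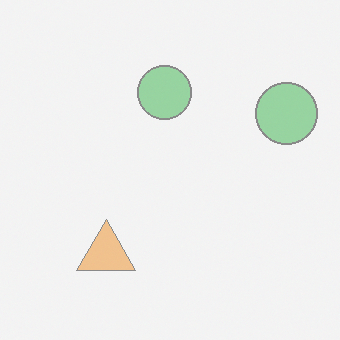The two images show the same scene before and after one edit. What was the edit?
Given much lower contrast.

Tones are pushed toward mid-grey across the whole image — a global contrast change.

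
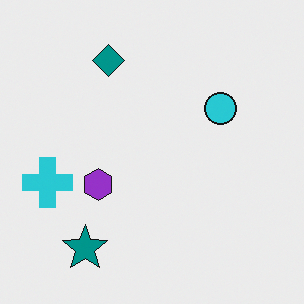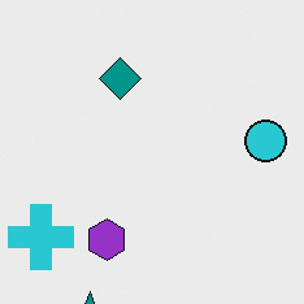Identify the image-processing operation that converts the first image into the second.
Cropped to a modestly smaller region and rescaled.

The visible shapes are larger and the field of view is narrower; shapes near the original edges may be partly or wholly outside the frame — a crop-and-rescale.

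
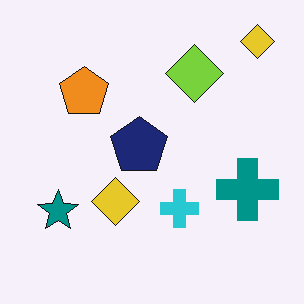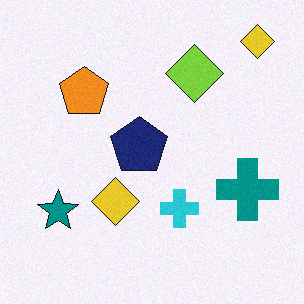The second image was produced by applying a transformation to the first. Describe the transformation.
It was degraded with light additive noise.

Random speckle covers the whole image, including the flat background.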